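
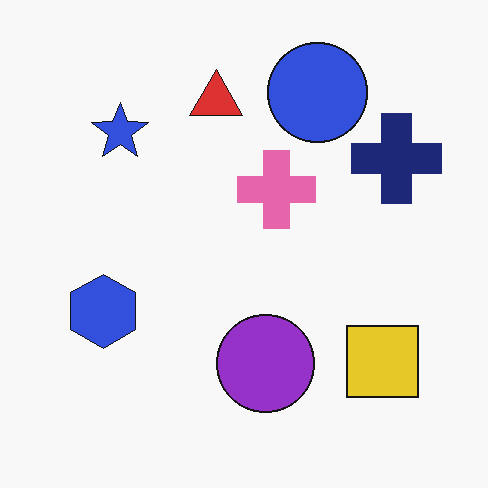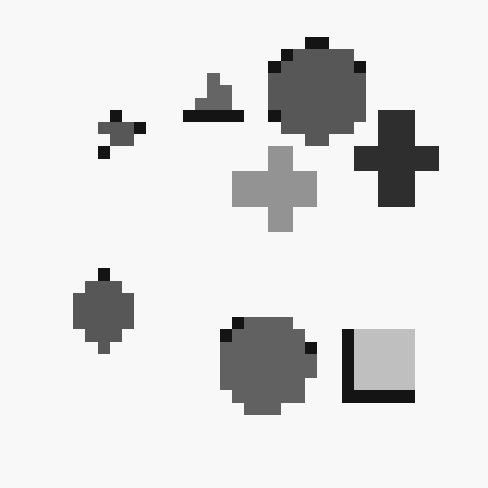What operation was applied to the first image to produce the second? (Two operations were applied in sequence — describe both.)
It was converted to grayscale, then coarsely pixelated.

All color is removed — every shape is now a shade of grey. Shapes are reduced to large square blocks; fine edges and outlines are lost — a downscale-then-upscale (mosaic) effect.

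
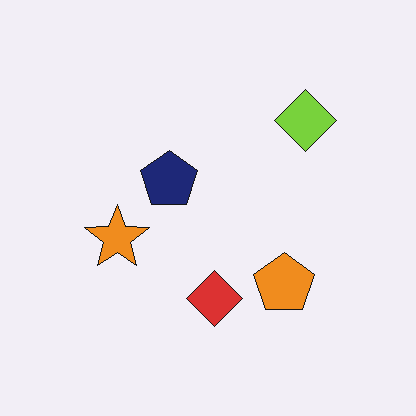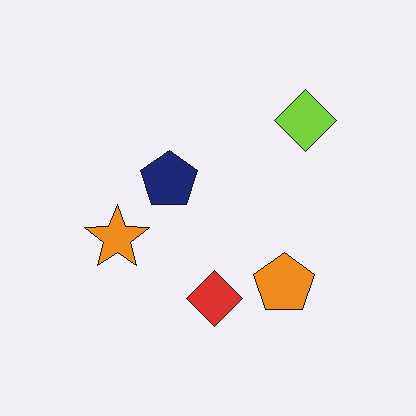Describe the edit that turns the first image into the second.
The second image is the first JPEG-compressed with visible artifacts.

Blocky 8×8 compression artifacts appear around shape edges and the flat background shows ringing — characteristic JPEG degradation.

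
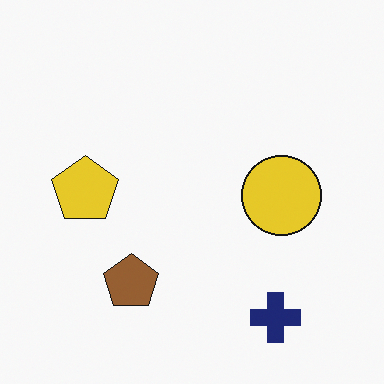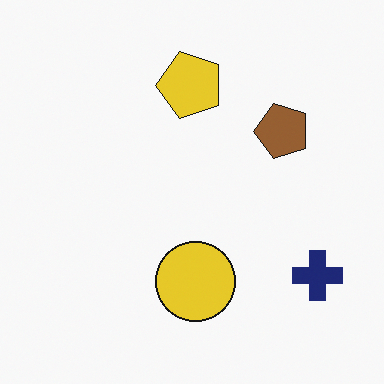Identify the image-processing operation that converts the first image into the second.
This is the original image transposed (reflected across the top-left ↔ bottom-right diagonal).

Shapes have swapped their row and column positions — what was in the top-right is now in the bottom-left — a diagonal reflection.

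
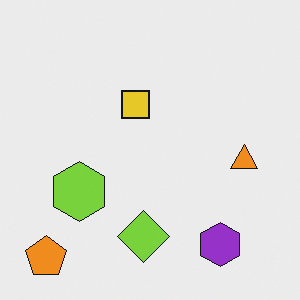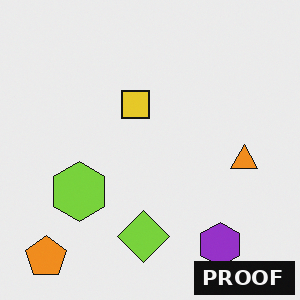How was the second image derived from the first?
This is the original image watermarked with the text "PROOF" in the lower-right corner.

A dark label reading "PROOF" appears in the lower-right corner.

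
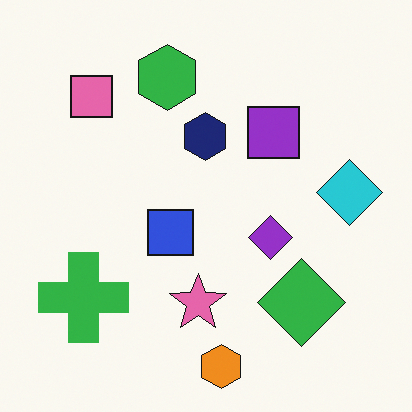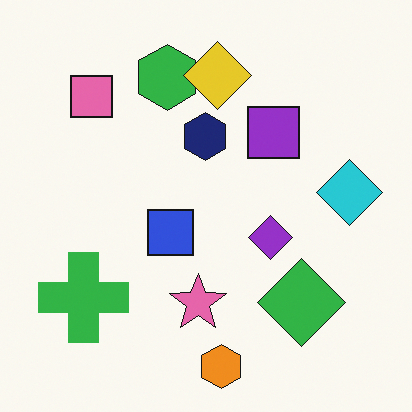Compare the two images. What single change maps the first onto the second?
This is the original image overlaid with an additional yellow diamond.

A yellow diamond appears in the second image that is absent from the first.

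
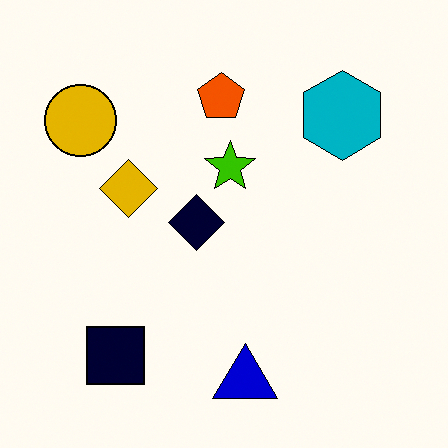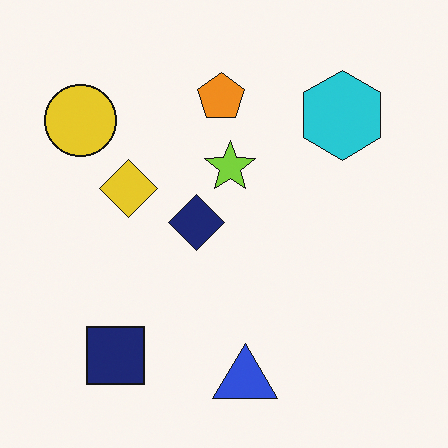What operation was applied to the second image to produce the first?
This is the original image given much higher contrast.

Tones are pushed away from mid-grey across the whole image — a global contrast change.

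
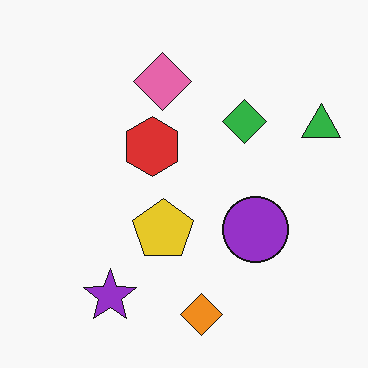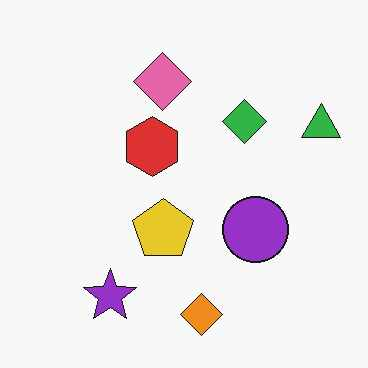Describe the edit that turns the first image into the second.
The transformation is: given moderate JPEG compression.

Blocky 8×8 compression artifacts appear around shape edges and the flat background shows ringing — characteristic JPEG degradation.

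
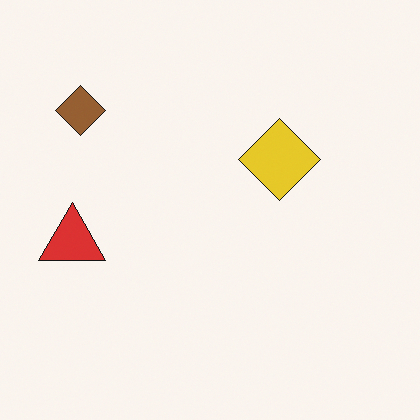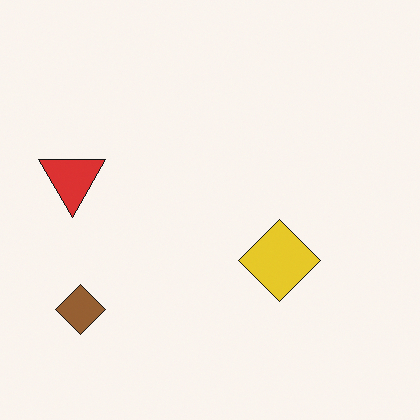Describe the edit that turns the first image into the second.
Flipped vertically (top ↔ bottom).

The brown diamond is in the top-left of the first image and the bottom-left of the second — shapes on opposite sides of the horizontal midline have swapped in a mirror flip.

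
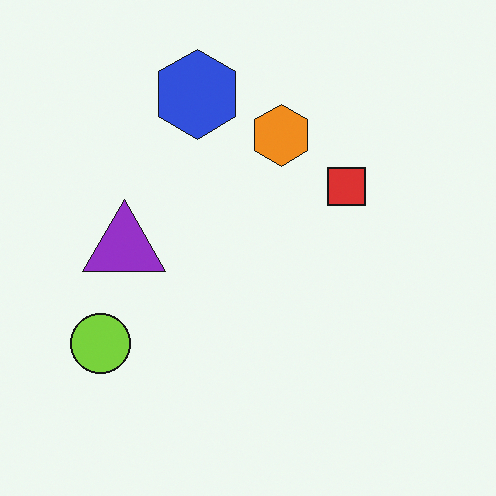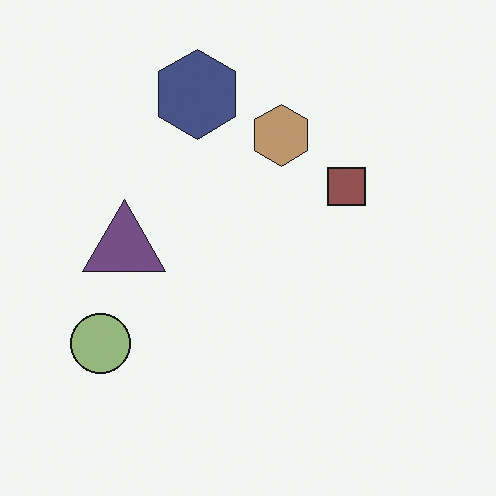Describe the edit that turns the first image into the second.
The second image is the first heavily desaturated.

All colors are more muted and greyish — a global saturation change.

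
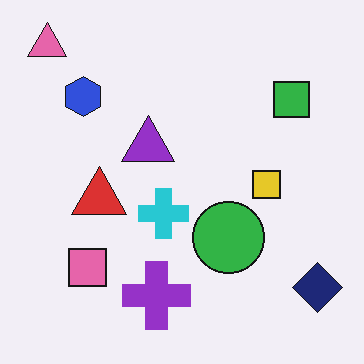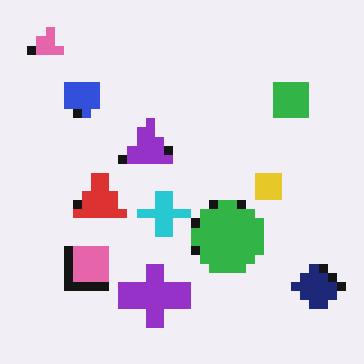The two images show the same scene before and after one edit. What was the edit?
The image was coarsely pixelated.

Shapes are reduced to large square blocks; fine edges and outlines are lost — a downscale-then-upscale (mosaic) effect.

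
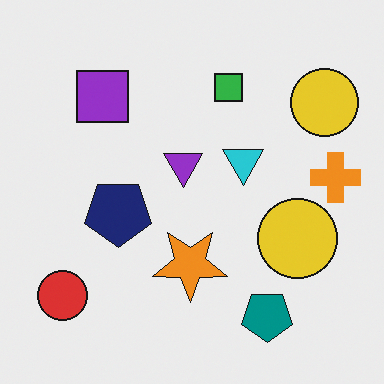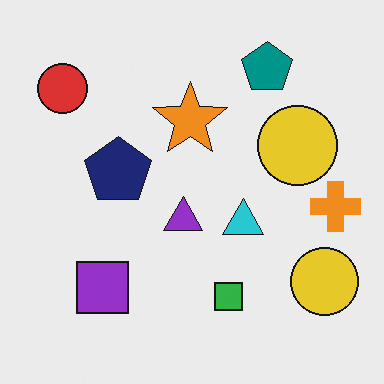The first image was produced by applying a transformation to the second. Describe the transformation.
This is the original image flipped vertically (top ↔ bottom).

The teal pentagon is in the top-right of the second image and the bottom-right of the first — shapes on opposite sides of the horizontal midline have swapped in a mirror flip.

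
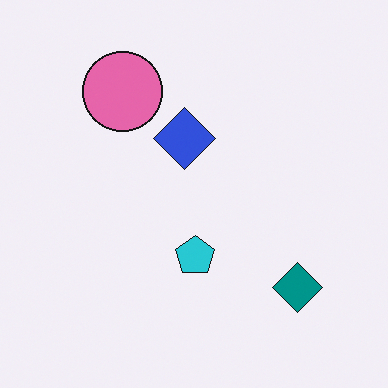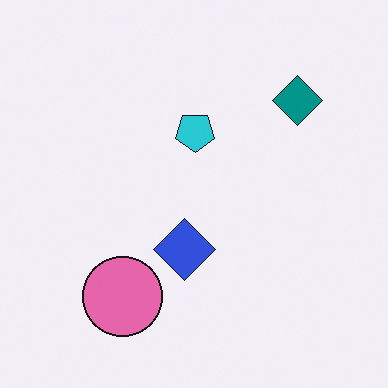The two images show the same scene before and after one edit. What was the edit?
It was flipped vertically (top ↔ bottom).

The pink circle is in the top-left of the first image and the bottom-left of the second — shapes on opposite sides of the horizontal midline have swapped in a mirror flip.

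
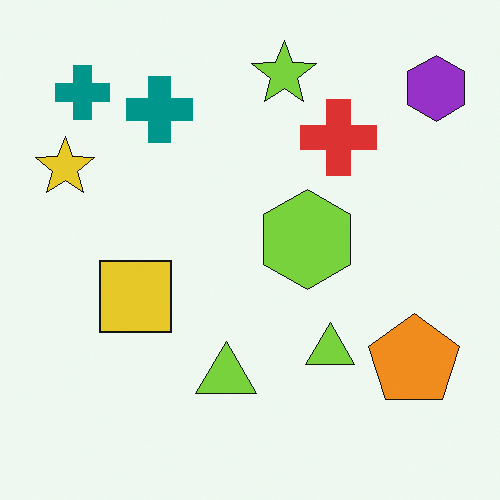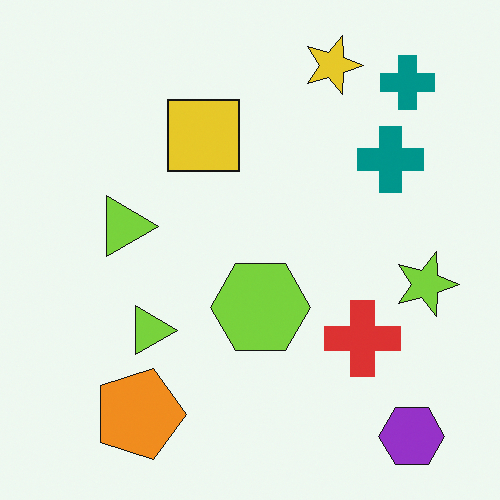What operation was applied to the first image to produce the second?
The transformation is: rotated 90° clockwise.

The purple hexagon sits in the top-right of the first image and the bottom-right of the second — consistent with a whole-image 90° clockwise rotation.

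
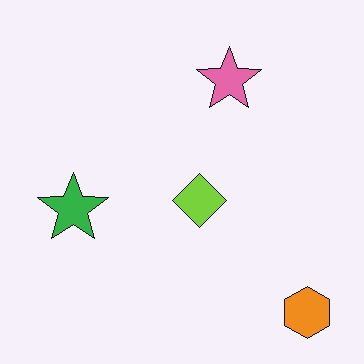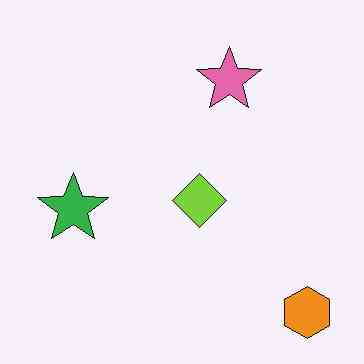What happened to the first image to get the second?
The transformation is: given moderate JPEG compression.

Blocky 8×8 compression artifacts appear around shape edges and the flat background shows ringing — characteristic JPEG degradation.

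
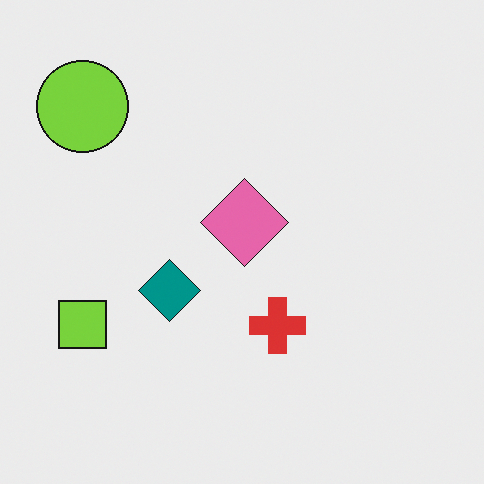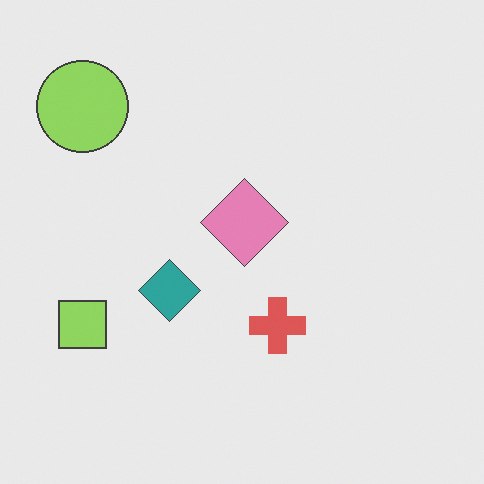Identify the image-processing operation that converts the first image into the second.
The transformation is: given slightly reduced contrast.

Tones are pushed toward mid-grey across the whole image — a global contrast change.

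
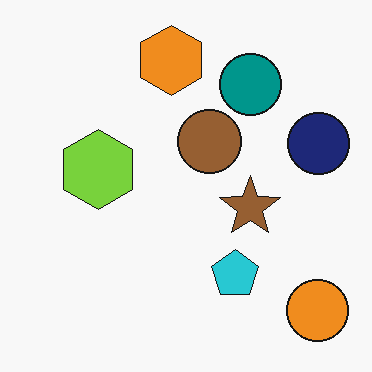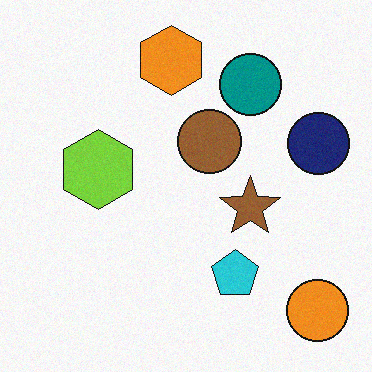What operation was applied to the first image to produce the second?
Degraded with subtle gaussian noise.

Random speckle covers the whole image, including the flat background.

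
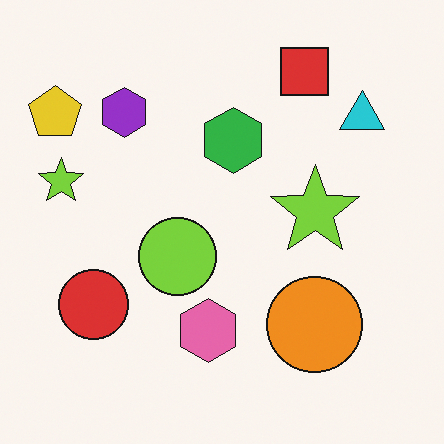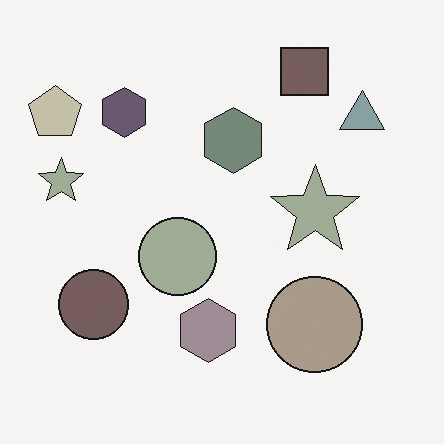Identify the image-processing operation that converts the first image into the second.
The second image is the first heavily desaturated.

All colors are more muted and greyish — a global saturation change.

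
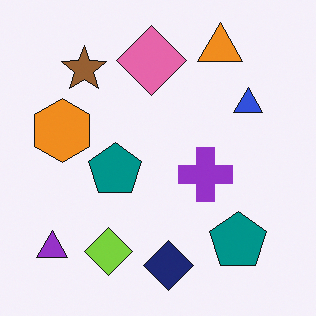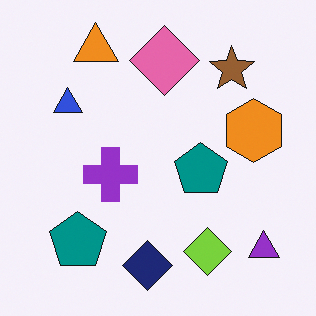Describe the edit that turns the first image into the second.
The image was flipped horizontally (left ↔ right).

The purple triangle is in the bottom-left of the first image and the bottom-right of the second — shapes on opposite sides of the vertical midline have swapped in a mirror flip.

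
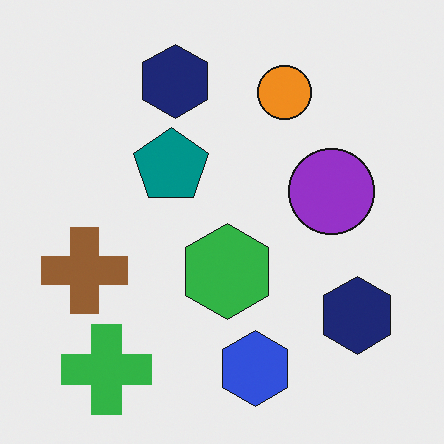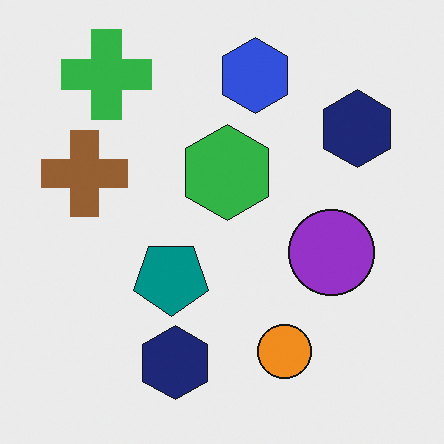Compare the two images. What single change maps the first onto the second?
It was flipped vertically (top ↔ bottom).

The green cross is in the bottom-left of the first image and the top-left of the second — shapes on opposite sides of the horizontal midline have swapped in a mirror flip.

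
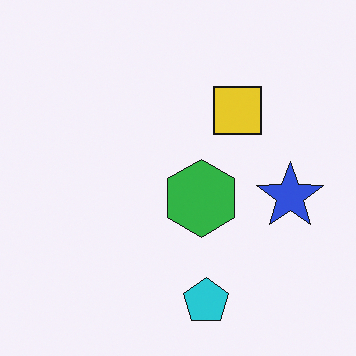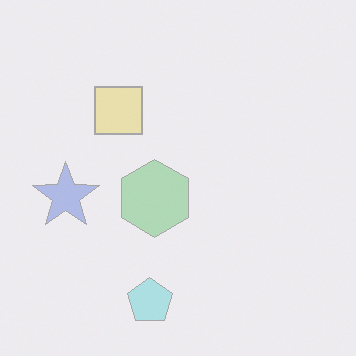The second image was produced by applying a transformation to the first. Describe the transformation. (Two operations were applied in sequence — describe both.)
The second image is the first flipped horizontally (left ↔ right), then washed out (contrast reduced).

The blue star is in the right of the first image and the left of the second — shapes on opposite sides of the vertical midline have swapped in a mirror flip. Tones are pushed toward mid-grey across the whole image — a global contrast change.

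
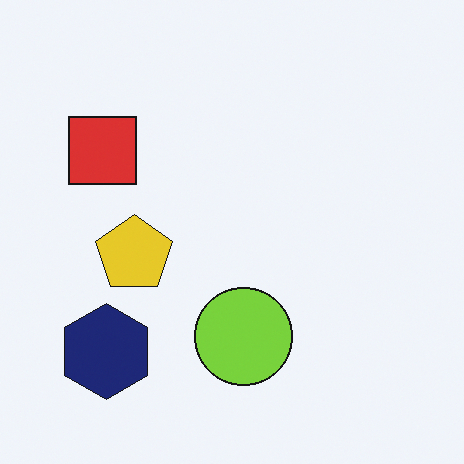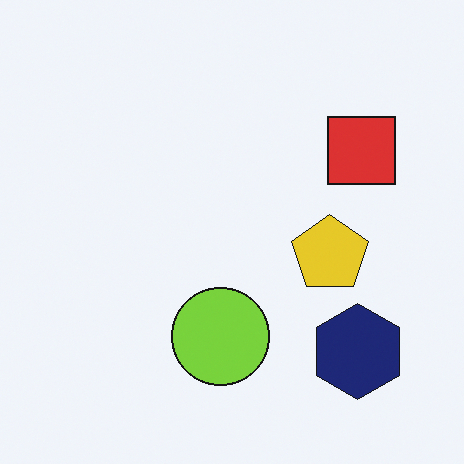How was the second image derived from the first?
This is the original image flipped horizontally (left ↔ right).

The red square is in the top-left of the first image and the top-right of the second — shapes on opposite sides of the vertical midline have swapped in a mirror flip.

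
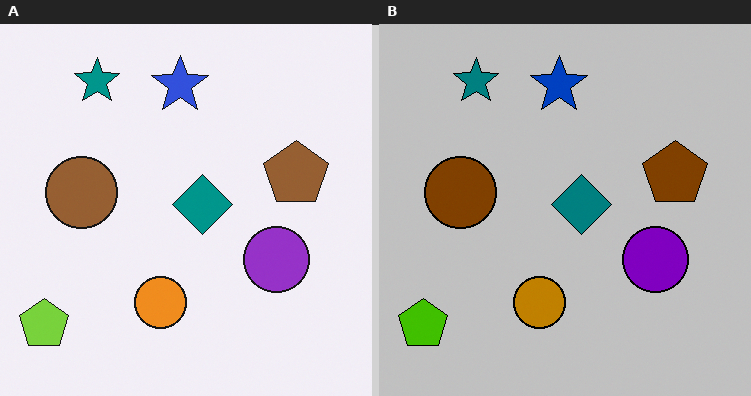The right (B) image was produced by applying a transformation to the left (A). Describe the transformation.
The transformation is: heavily posterized to just a handful of flat colors.

Each flat color has snapped to a coarser quantized level — most visibly, the near-white background has dropped to a flat grey.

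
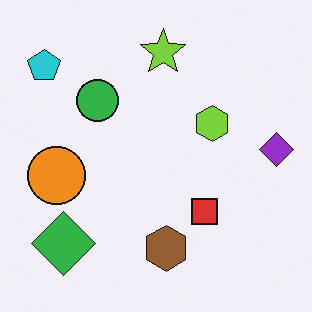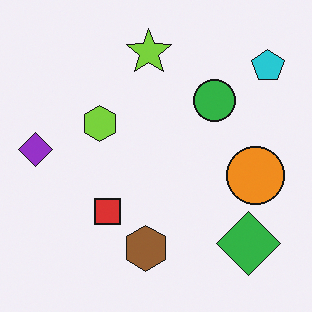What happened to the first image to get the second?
The image was flipped horizontally (left ↔ right).

The purple diamond is in the right of the first image and the left of the second — shapes on opposite sides of the vertical midline have swapped in a mirror flip.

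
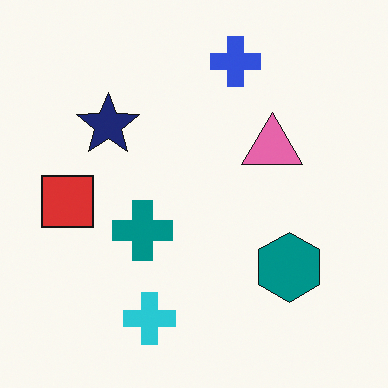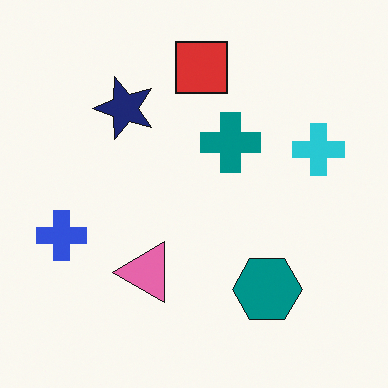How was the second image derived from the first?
The second image is the first transposed (reflected across the top-left ↔ bottom-right diagonal).

Shapes have swapped their row and column positions — what was in the top-right is now in the bottom-left — a diagonal reflection.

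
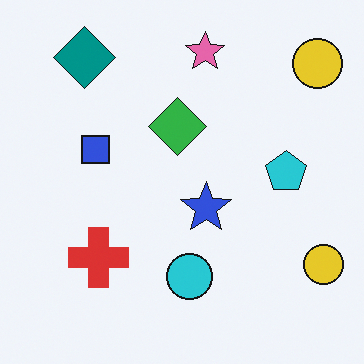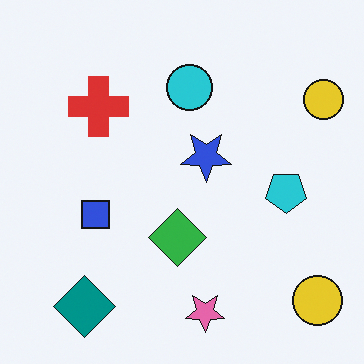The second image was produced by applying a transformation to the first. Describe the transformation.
It was flipped vertically (top ↔ bottom).

The pink star is in the top of the first image and the bottom of the second — shapes on opposite sides of the horizontal midline have swapped in a mirror flip.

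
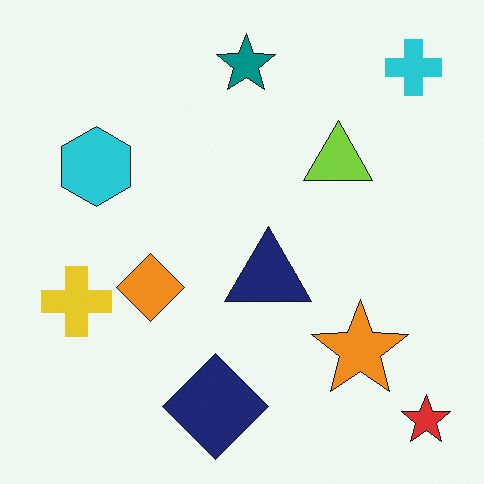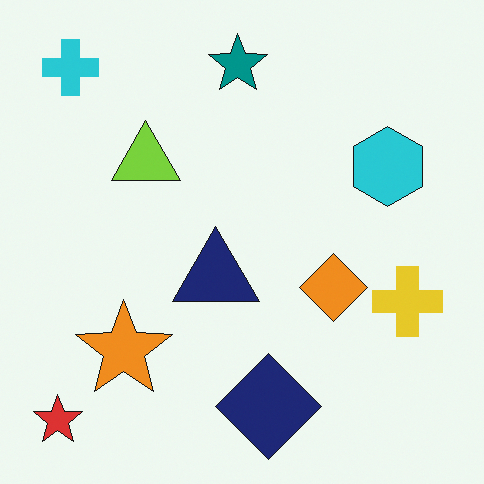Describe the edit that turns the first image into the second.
The second image is the first flipped horizontally (left ↔ right).

The red star is in the bottom-right of the first image and the bottom-left of the second — shapes on opposite sides of the vertical midline have swapped in a mirror flip.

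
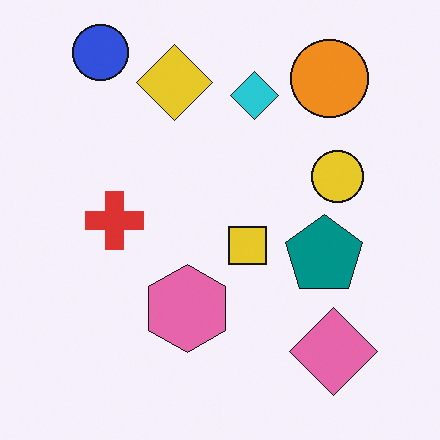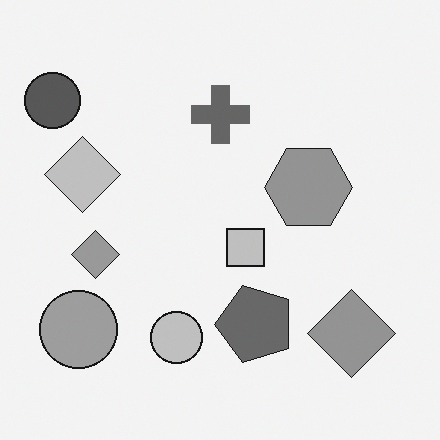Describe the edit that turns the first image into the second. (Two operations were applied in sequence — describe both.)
The image was converted to grayscale, then transposed (reflected across the top-left ↔ bottom-right diagonal).

All color is removed — every shape is now a shade of grey. Shapes have swapped their row and column positions — what was in the top-right is now in the bottom-left — a diagonal reflection.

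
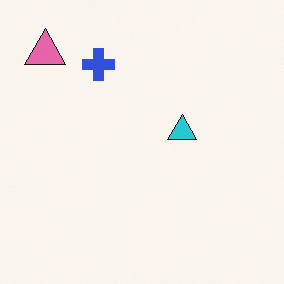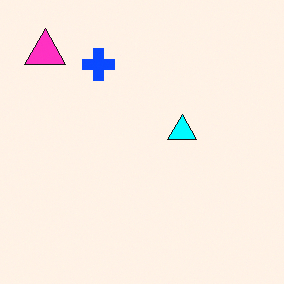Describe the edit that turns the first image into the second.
Made much more vivid (saturation change).

All colors are more vivid — a global saturation change.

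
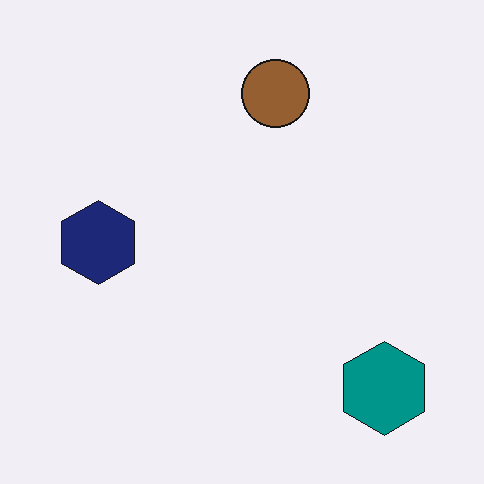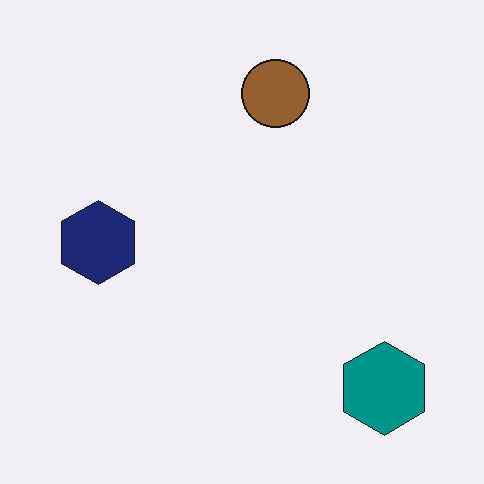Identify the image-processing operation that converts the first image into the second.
The second image is the first JPEG-compressed with visible artifacts.

Blocky 8×8 compression artifacts appear around shape edges and the flat background shows ringing — characteristic JPEG degradation.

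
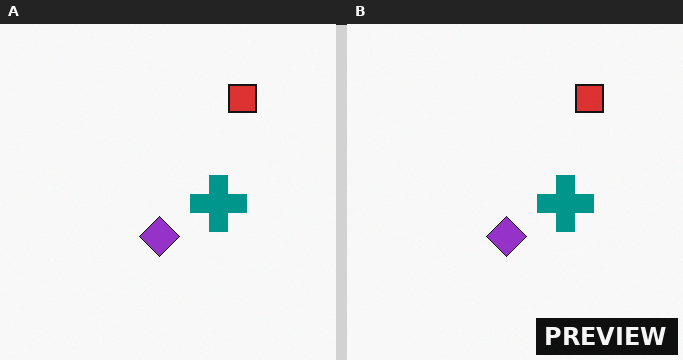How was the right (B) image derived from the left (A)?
The right (B) image is the left (A) watermarked with the text "PREVIEW" in the lower-right corner.

A dark label reading "PREVIEW" appears in the lower-right corner.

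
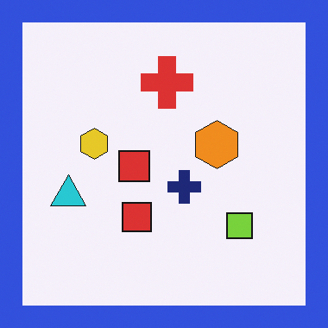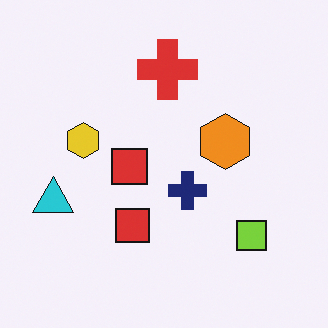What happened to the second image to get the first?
It was framed with a blue border.

A solid blue frame runs around the edge of the first image, with the content slightly shrunk inside it.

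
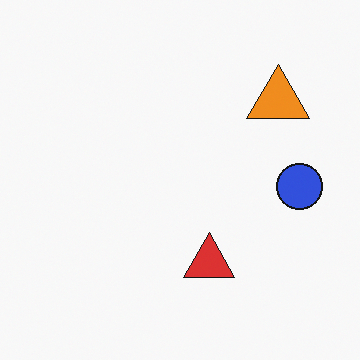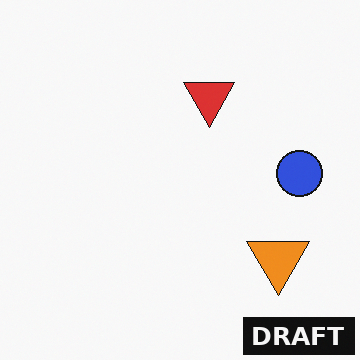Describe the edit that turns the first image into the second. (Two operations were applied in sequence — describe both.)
It was flipped vertically (top ↔ bottom), then watermarked with the text "DRAFT" in the lower-right corner.

The red triangle is in the bottom of the first image and the top of the second — shapes on opposite sides of the horizontal midline have swapped in a mirror flip. A dark label reading "DRAFT" appears in the lower-right corner.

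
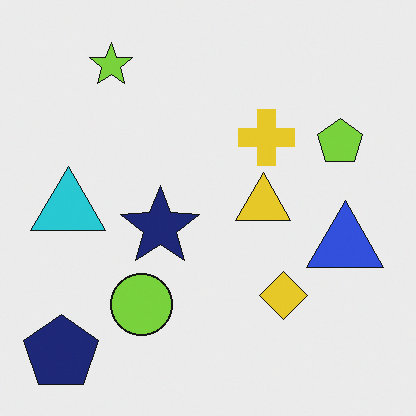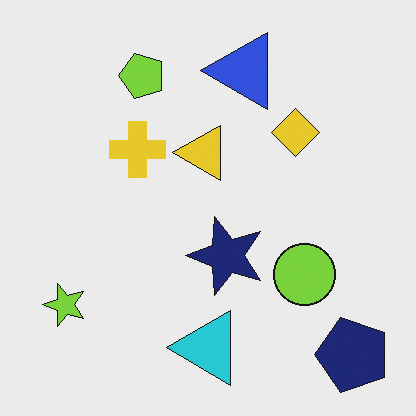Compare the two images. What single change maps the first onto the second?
The image was rotated 90° counter-clockwise.

The navy pentagon sits in the bottom-left of the first image and the bottom-right of the second — consistent with a whole-image 90° counter-clockwise rotation.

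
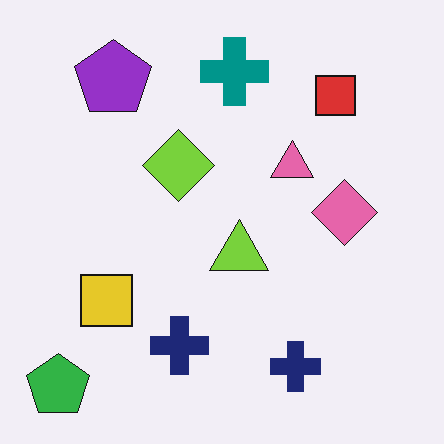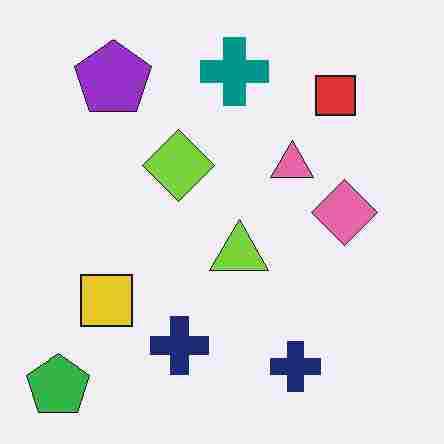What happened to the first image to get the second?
The image was degraded with heavy JPEG compression.

Blocky 8×8 compression artifacts appear around shape edges and the flat background shows ringing — characteristic JPEG degradation.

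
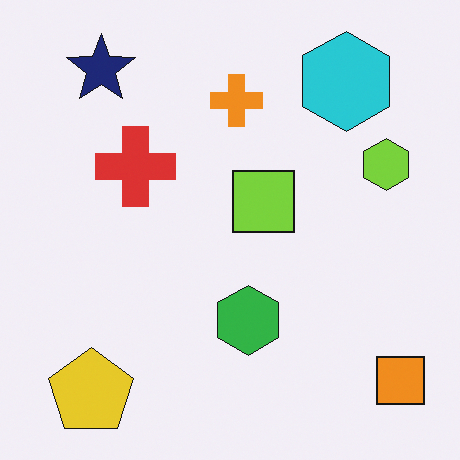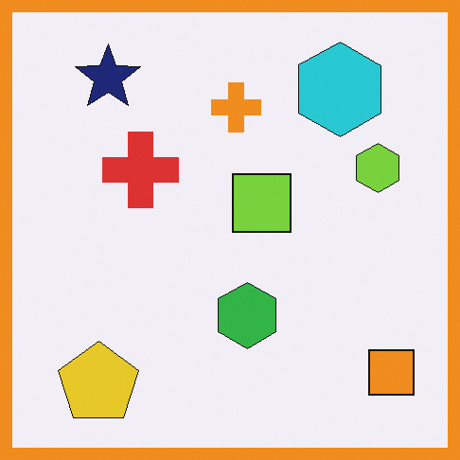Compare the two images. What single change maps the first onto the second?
The transformation is: framed with a orange border.

A solid orange frame runs around the edge of the second image, with the content slightly shrunk inside it.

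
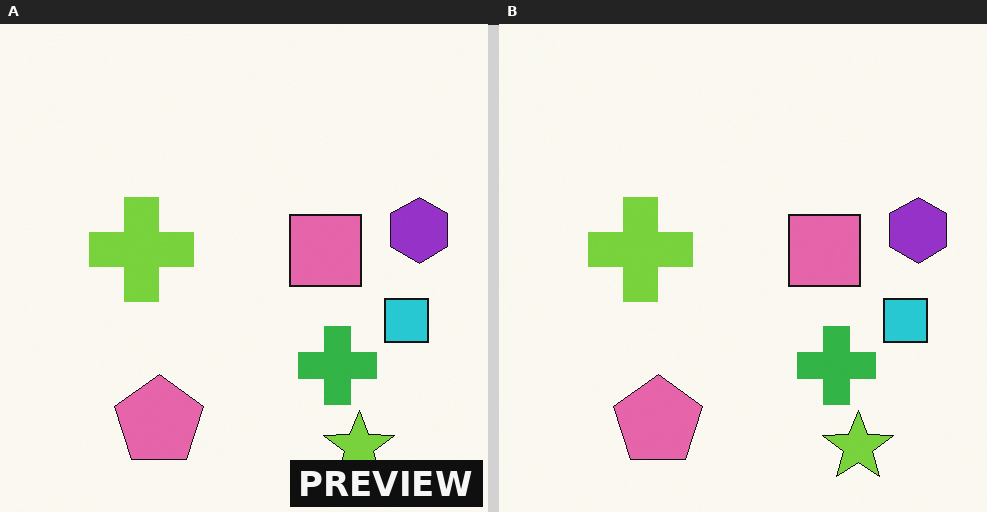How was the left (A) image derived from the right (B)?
It was watermarked with the text "PREVIEW" in the lower-right corner.

A dark label reading "PREVIEW" appears in the lower-right corner.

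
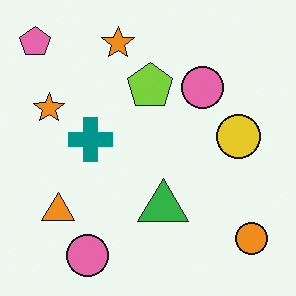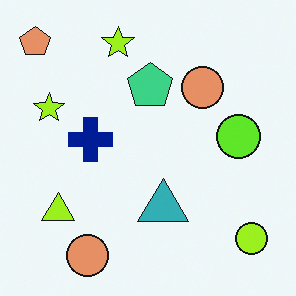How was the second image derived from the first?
The image was hue-shifted slightly.

Every shape's color has rotated by the same amount around the hue wheel — a uniform hue shift.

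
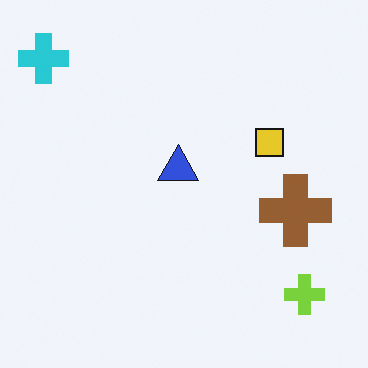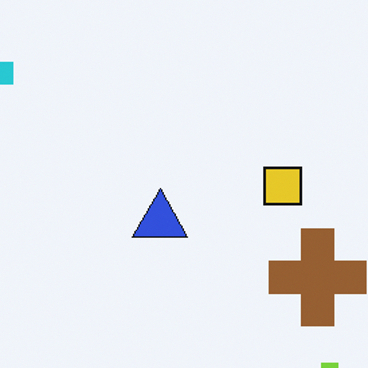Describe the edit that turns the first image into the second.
This is the original image cropped slightly and scaled back up.

The visible shapes are larger and the field of view is narrower; shapes near the original edges may be partly or wholly outside the frame — a crop-and-rescale.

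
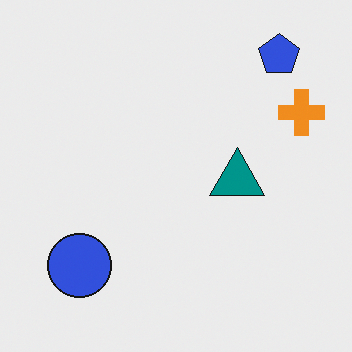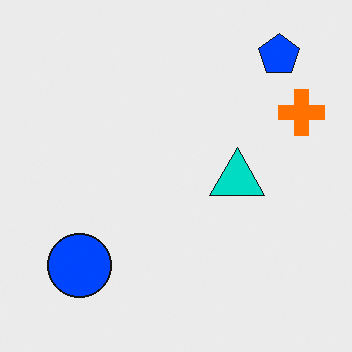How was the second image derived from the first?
This is the original image made much more vivid (saturation change).

All colors are more vivid — a global saturation change.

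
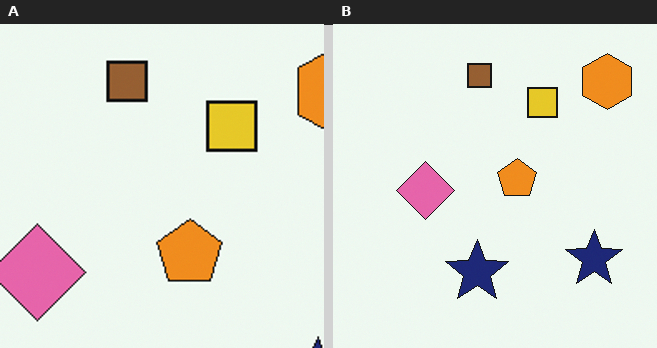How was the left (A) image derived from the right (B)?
The transformation is: cropped tightly and scaled back up.

The visible shapes are larger and the field of view is narrower; shapes near the original edges may be partly or wholly outside the frame — a crop-and-rescale.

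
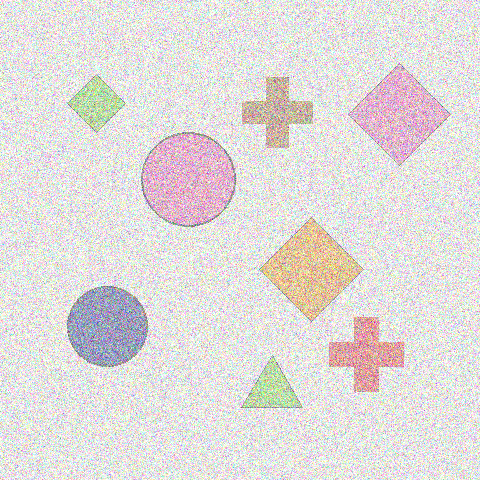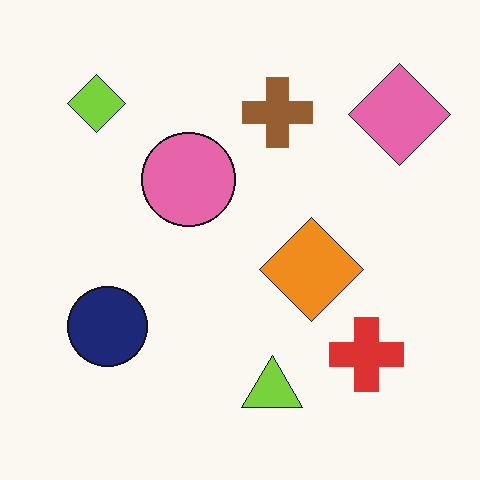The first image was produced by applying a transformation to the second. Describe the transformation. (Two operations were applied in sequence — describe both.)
The transformation is: washed out (contrast reduced), then degraded with strong gaussian noise.

Tones are pushed toward mid-grey across the whole image — a global contrast change. Random speckle covers the whole image, including the flat background.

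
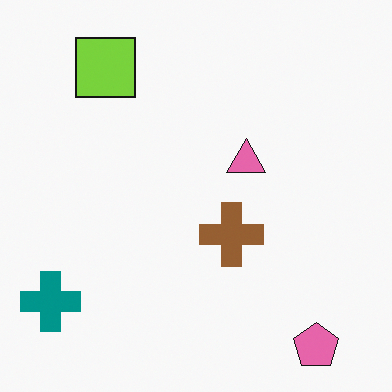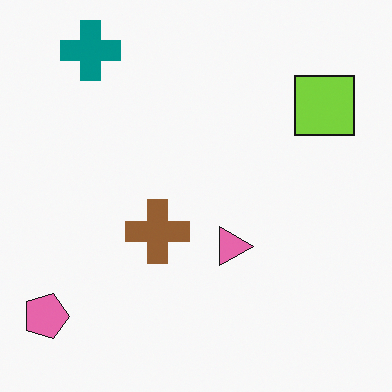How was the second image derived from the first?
The image was rotated 90° clockwise.

The pink pentagon sits in the bottom-right of the first image and the bottom-left of the second — consistent with a whole-image 90° clockwise rotation.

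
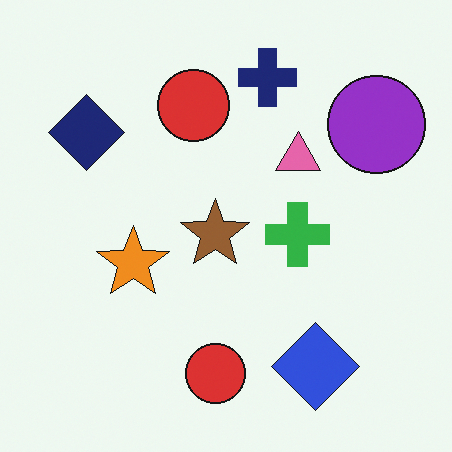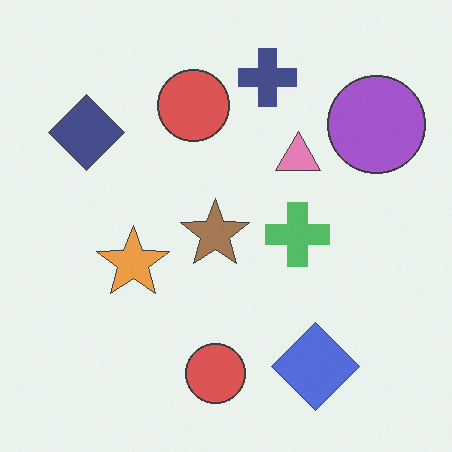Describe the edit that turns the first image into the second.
The transformation is: given slightly reduced contrast.

Tones are pushed toward mid-grey across the whole image — a global contrast change.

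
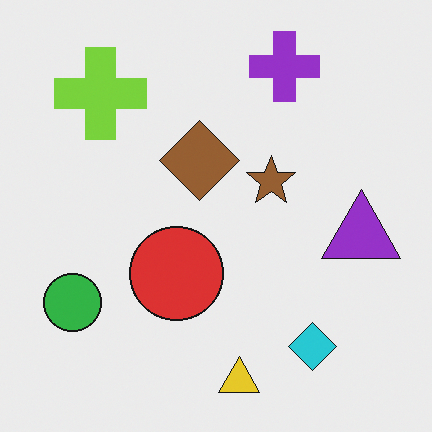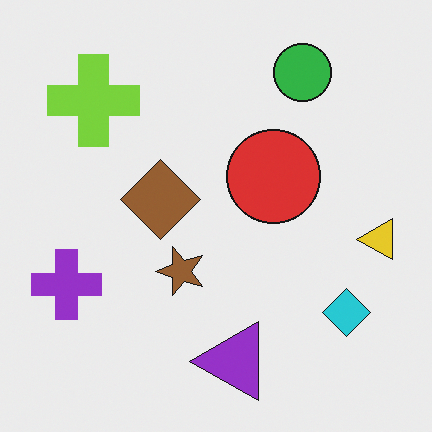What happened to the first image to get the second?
Transposed (reflected across the top-left ↔ bottom-right diagonal).

Shapes have swapped their row and column positions — what was in the top-right is now in the bottom-left — a diagonal reflection.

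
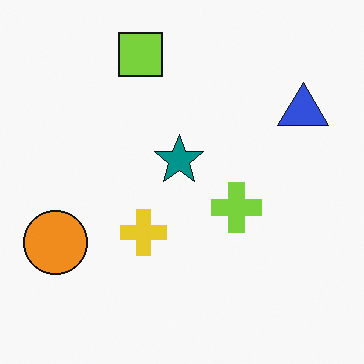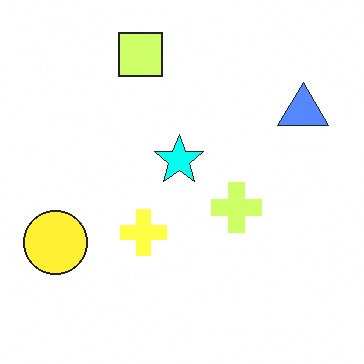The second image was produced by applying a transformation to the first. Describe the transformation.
The image was brightened a lot.

Every pixel — background and shapes alike — is uniformly brightened.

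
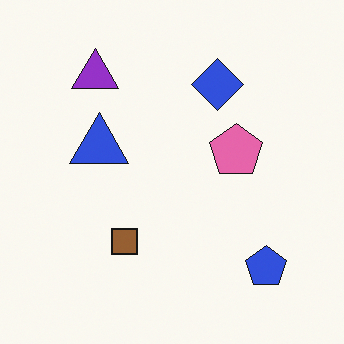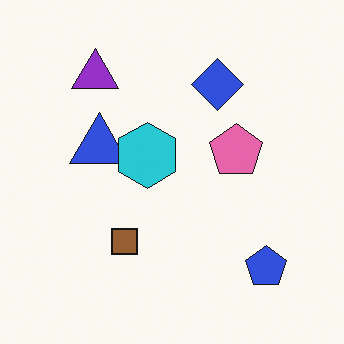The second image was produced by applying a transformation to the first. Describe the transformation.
The image was overlaid with an additional cyan hexagon.

A cyan hexagon appears in the second image that is absent from the first.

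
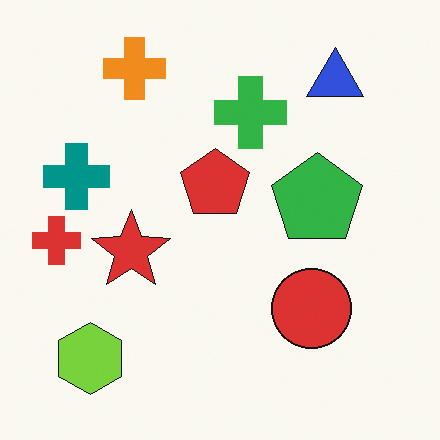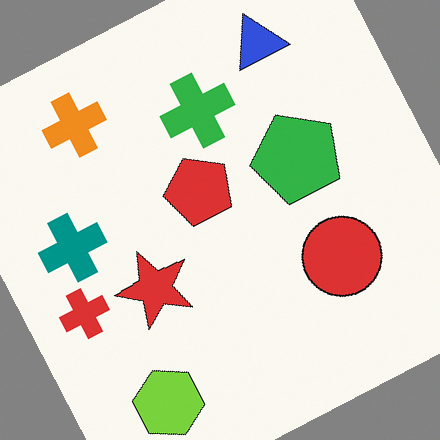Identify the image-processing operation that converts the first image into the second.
This is the original image rotated counter-clockwise by a clearly visible amount.

Every shape is tilted by the same angle and the image corners show triangular fill wedges — a whole-image rotation by a non-right angle.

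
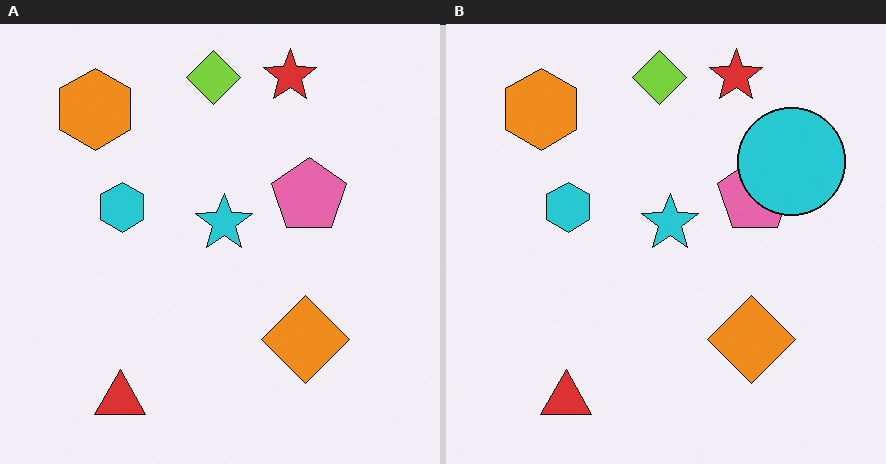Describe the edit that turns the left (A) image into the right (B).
This is the original image overlaid with an additional cyan circle.

A cyan circle appears in the right (B) image that is absent from the left (A).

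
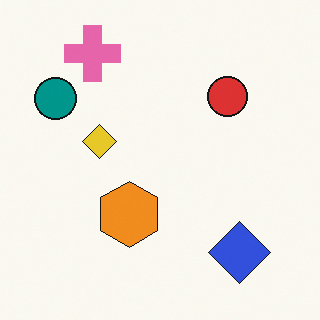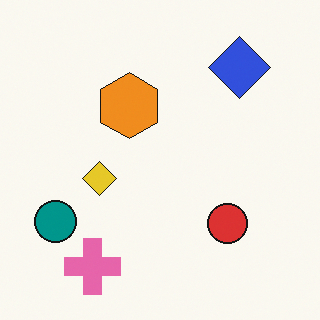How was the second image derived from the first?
Flipped vertically (top ↔ bottom).

The pink cross is in the top-left of the first image and the bottom-left of the second — shapes on opposite sides of the horizontal midline have swapped in a mirror flip.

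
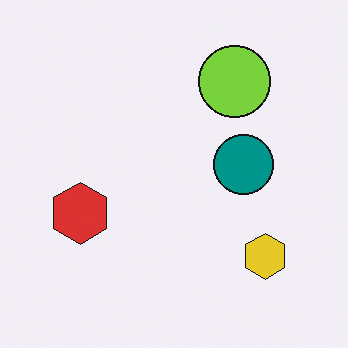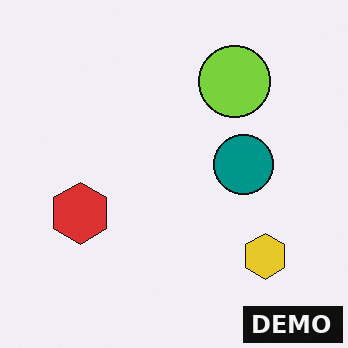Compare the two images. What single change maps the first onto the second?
The transformation is: watermarked with the text "DEMO" in the lower-right corner.

A dark label reading "DEMO" appears in the lower-right corner.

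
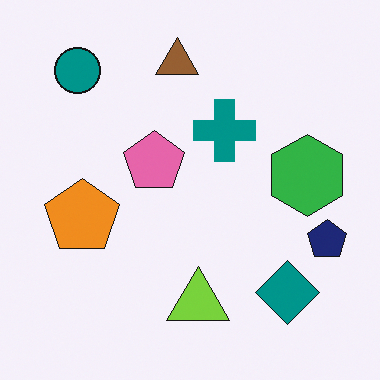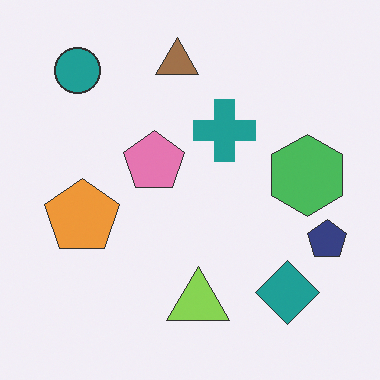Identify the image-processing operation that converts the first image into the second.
Given slightly reduced contrast.

Tones are pushed toward mid-grey across the whole image — a global contrast change.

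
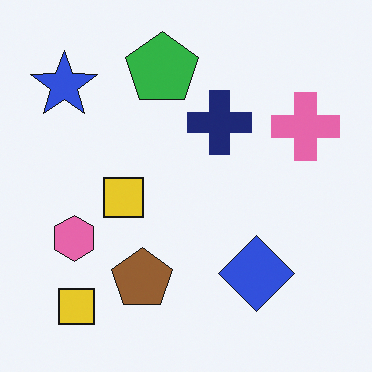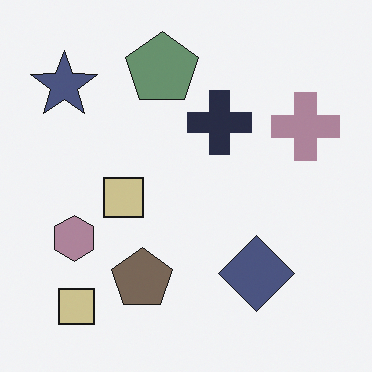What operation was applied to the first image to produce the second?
The image was heavily desaturated.

All colors are more muted and greyish — a global saturation change.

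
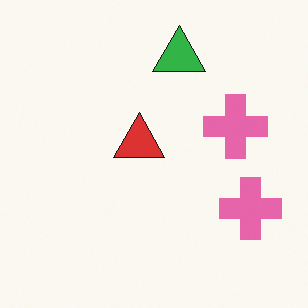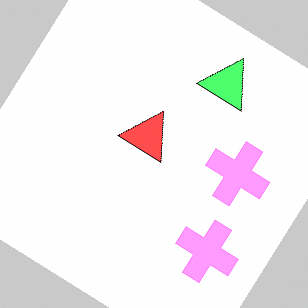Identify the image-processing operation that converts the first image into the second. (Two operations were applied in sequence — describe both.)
This is the original image rotated clockwise by a large amount — several tens of degrees, then noticeably brightened.

Every shape is tilted by the same angle and the image corners show triangular fill wedges — a whole-image rotation by a non-right angle. Every pixel — background and shapes alike — is uniformly brightened.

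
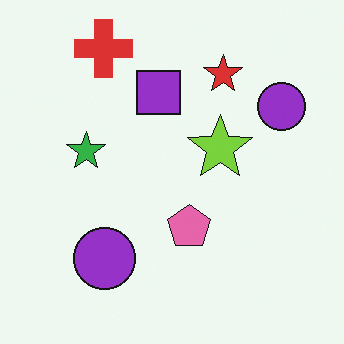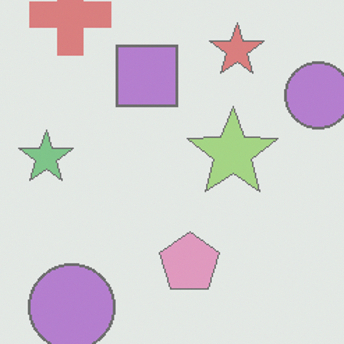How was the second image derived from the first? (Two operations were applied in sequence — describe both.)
Cropped slightly and scaled back up, then washed out (contrast reduced).

The visible shapes are larger and the field of view is narrower; shapes near the original edges may be partly or wholly outside the frame — a crop-and-rescale. Tones are pushed toward mid-grey across the whole image — a global contrast change.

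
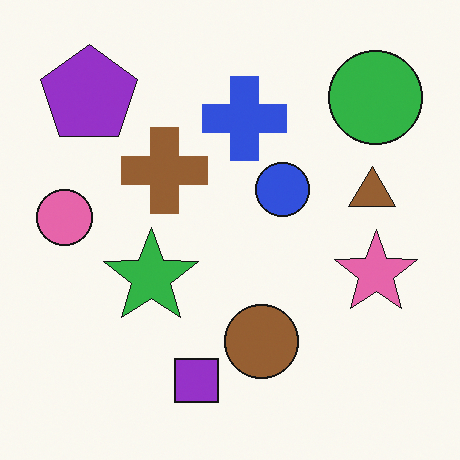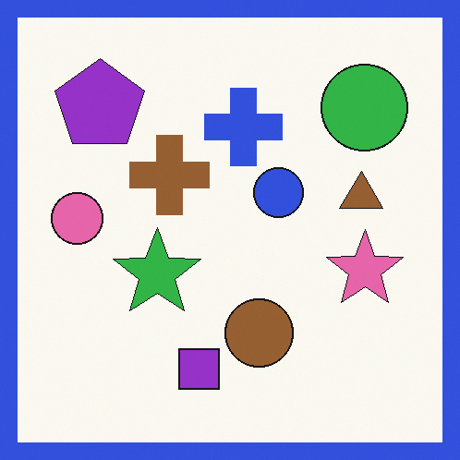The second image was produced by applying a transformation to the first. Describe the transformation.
The transformation is: framed with a blue border.

A solid blue frame runs around the edge of the second image, with the content slightly shrunk inside it.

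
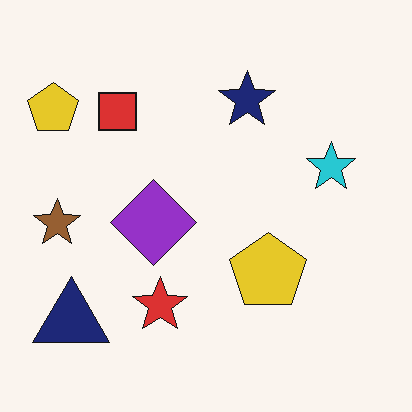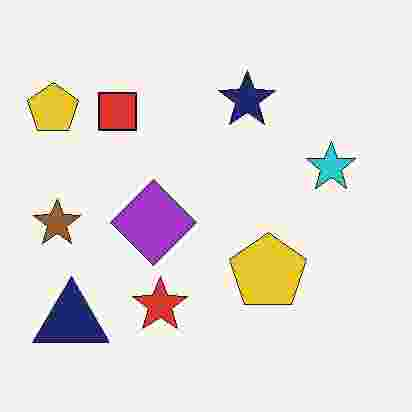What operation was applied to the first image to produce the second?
The transformation is: degraded with heavy JPEG compression.

Blocky 8×8 compression artifacts appear around shape edges and the flat background shows ringing — characteristic JPEG degradation.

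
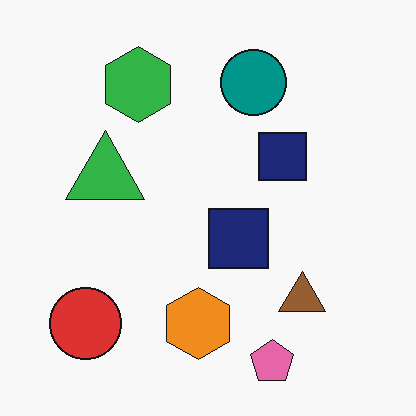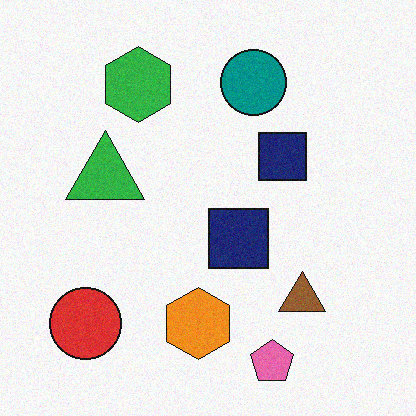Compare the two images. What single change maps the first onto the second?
The image was degraded with a light layer of grain.

Random speckle covers the whole image, including the flat background.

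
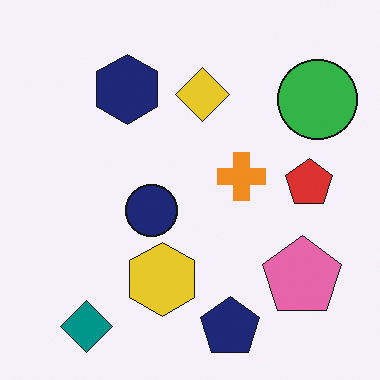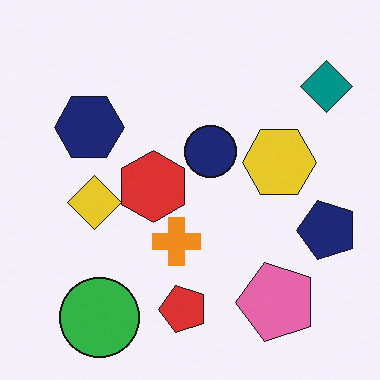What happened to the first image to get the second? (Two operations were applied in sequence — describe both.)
The image was transposed (reflected across the top-left ↔ bottom-right diagonal), then overlaid with an additional red hexagon.

Shapes have swapped their row and column positions — what was in the top-right is now in the bottom-left — a diagonal reflection. A red hexagon appears in the second image that is absent from the first.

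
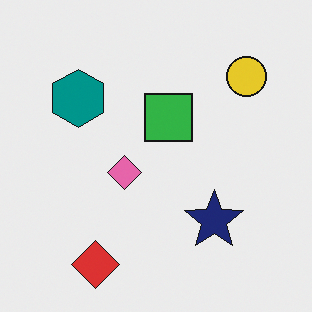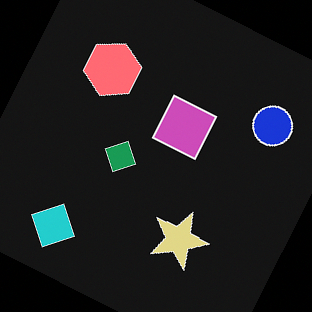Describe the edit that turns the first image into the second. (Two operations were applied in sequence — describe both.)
Color-inverted (negative), then rotated clockwise by a moderate amount.

The light background has become dark and every shape's color is its complement — a photographic negative. Every shape is tilted by the same angle and the image corners show triangular fill wedges — a whole-image rotation by a non-right angle.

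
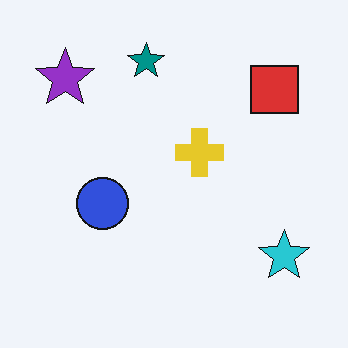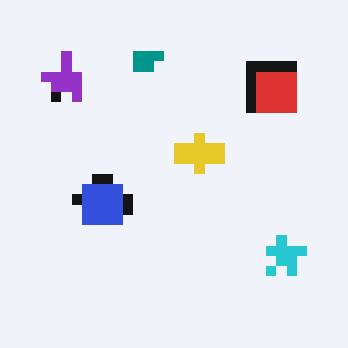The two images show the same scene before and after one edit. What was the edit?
It was coarsely pixelated.

Shapes are reduced to large square blocks; fine edges and outlines are lost — a downscale-then-upscale (mosaic) effect.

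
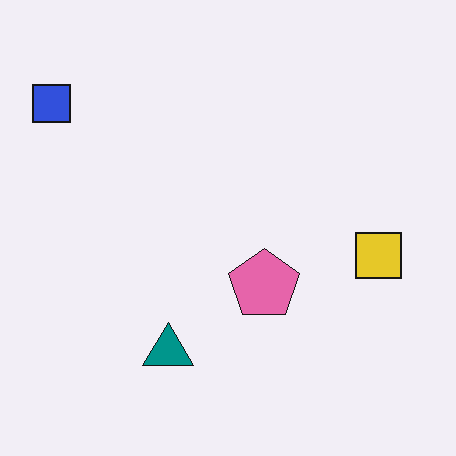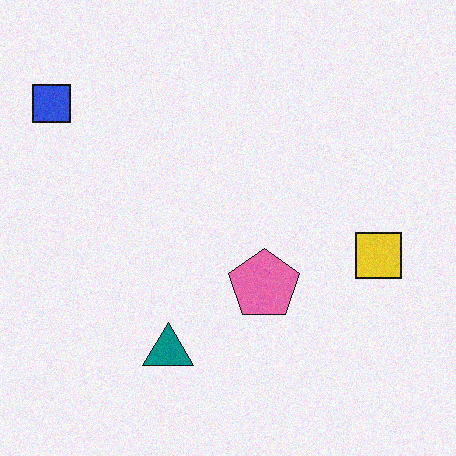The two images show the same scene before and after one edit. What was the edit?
The second image is the first degraded with light additive noise.

Random speckle covers the whole image, including the flat background.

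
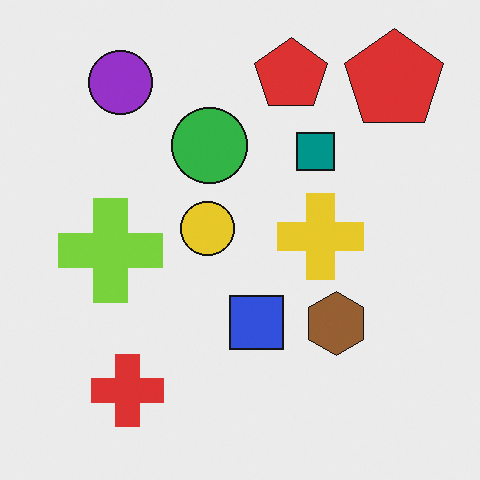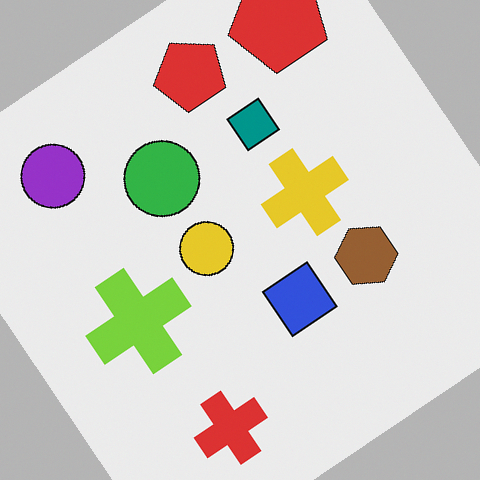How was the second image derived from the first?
The transformation is: rotated counter-clockwise by a large amount — several tens of degrees.

Every shape is tilted by the same angle and the image corners show triangular fill wedges — a whole-image rotation by a non-right angle.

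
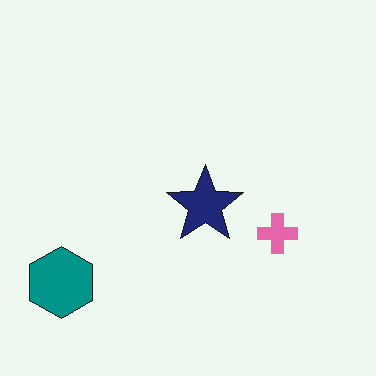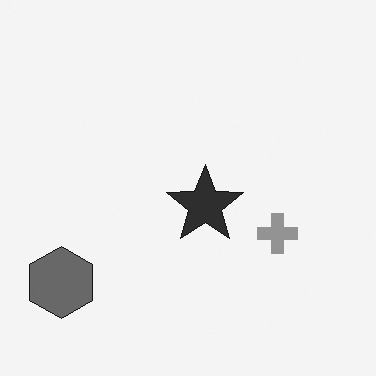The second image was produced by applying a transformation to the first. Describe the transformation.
The second image is the first converted to grayscale.

All color is removed — every shape is now a shade of grey.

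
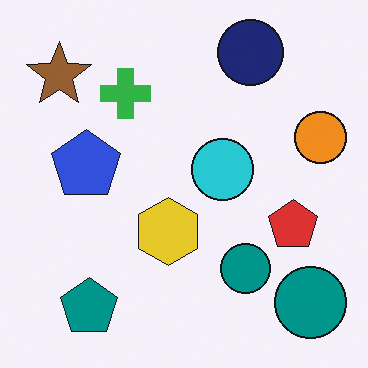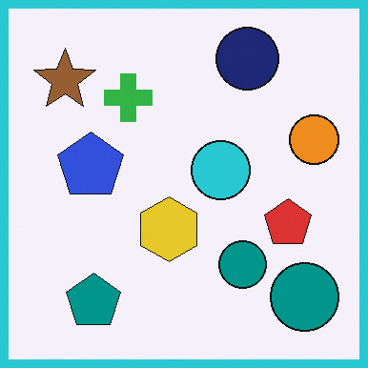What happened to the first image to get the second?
The transformation is: framed with a cyan border.

A solid cyan frame runs around the edge of the second image, with the content slightly shrunk inside it.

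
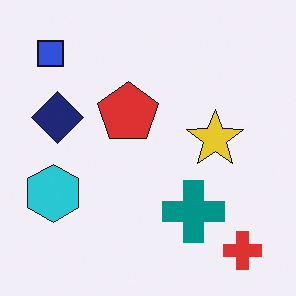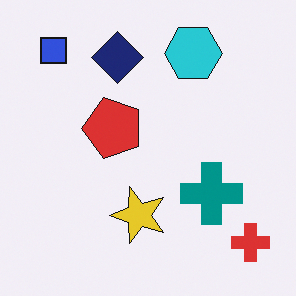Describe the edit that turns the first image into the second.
The image was transposed (reflected across the top-left ↔ bottom-right diagonal).

Shapes have swapped their row and column positions — what was in the top-right is now in the bottom-left — a diagonal reflection.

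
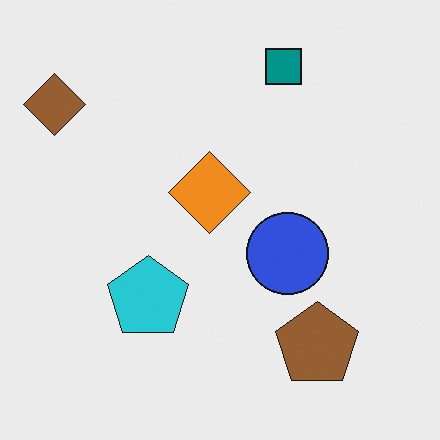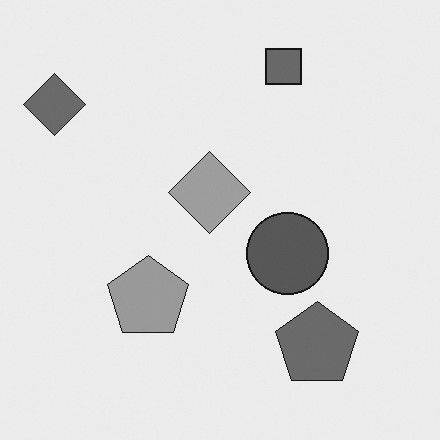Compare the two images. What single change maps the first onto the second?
The image was converted to grayscale.

All color is removed — every shape is now a shade of grey.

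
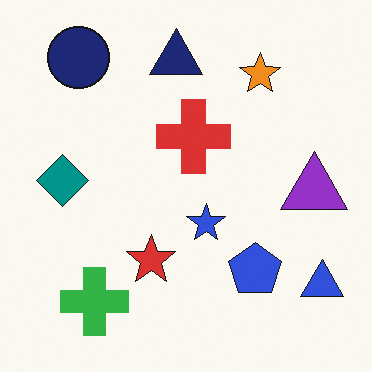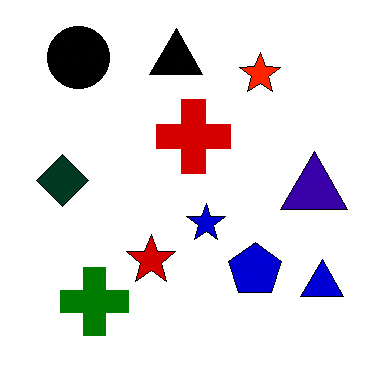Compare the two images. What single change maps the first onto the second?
Given much higher contrast.

Tones are pushed away from mid-grey across the whole image — a global contrast change.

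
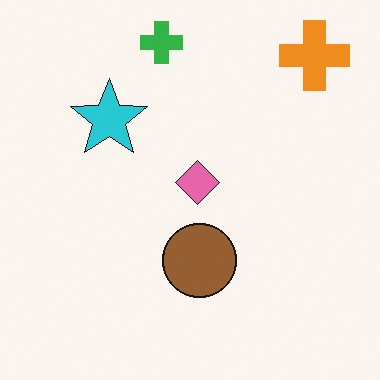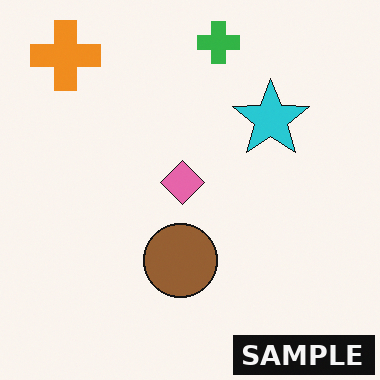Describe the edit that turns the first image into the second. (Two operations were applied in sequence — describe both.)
The image was flipped horizontally (left ↔ right), then watermarked with the text "SAMPLE" in the lower-right corner.

The orange cross is in the top-right of the first image and the top-left of the second — shapes on opposite sides of the vertical midline have swapped in a mirror flip. A dark label reading "SAMPLE" appears in the lower-right corner.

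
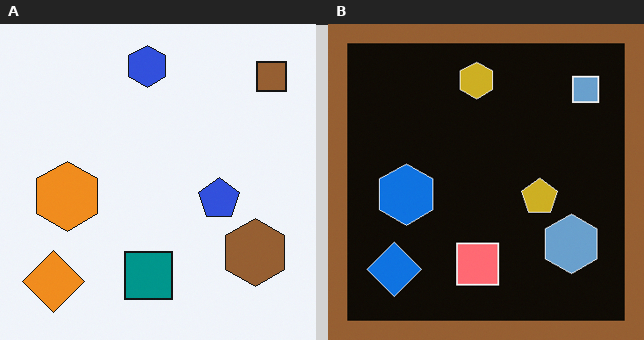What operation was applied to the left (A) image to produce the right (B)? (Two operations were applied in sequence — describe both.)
It was color-inverted (negative), then framed with a brown border.

The light background has become dark and every shape's color is its complement — a photographic negative. A solid brown frame runs around the edge of the right (B) image, with the content slightly shrunk inside it.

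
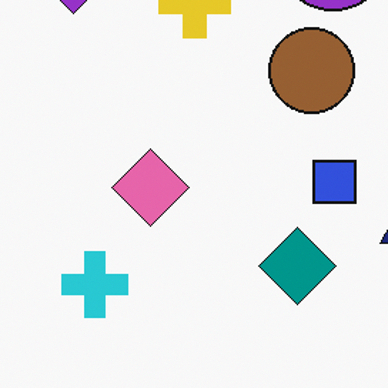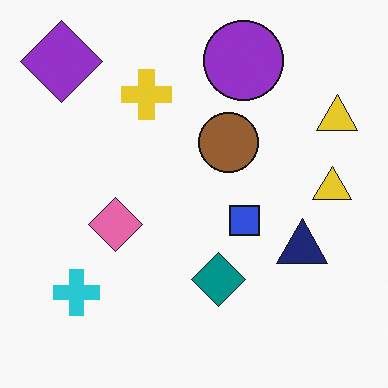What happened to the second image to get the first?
Cropped slightly and scaled back up.

The visible shapes are larger and the field of view is narrower; shapes near the original edges may be partly or wholly outside the frame — a crop-and-rescale.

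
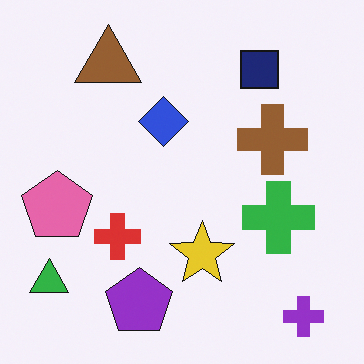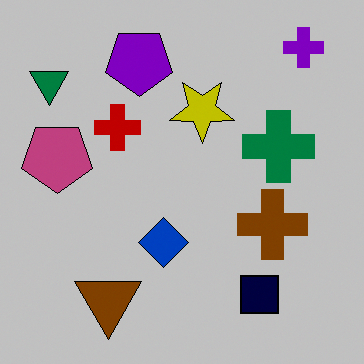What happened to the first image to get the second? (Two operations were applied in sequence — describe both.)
It was flipped vertically (top ↔ bottom), then aggressively posterized.

The purple cross is in the bottom-right of the first image and the top-right of the second — shapes on opposite sides of the horizontal midline have swapped in a mirror flip. Each flat color has snapped to a coarser quantized level — most visibly, the near-white background has dropped to a flat grey.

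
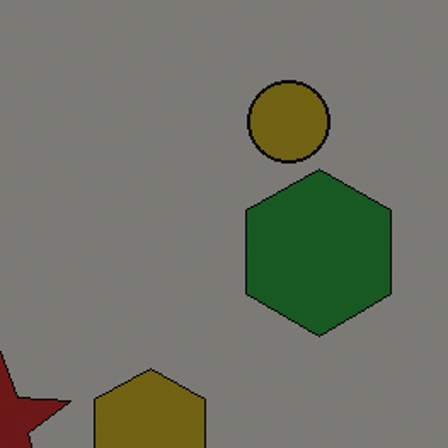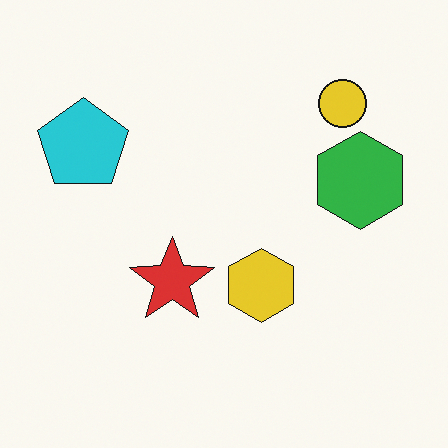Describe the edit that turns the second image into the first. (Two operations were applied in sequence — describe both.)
This is the original image noticeably darkened, then cropped tightly and scaled back up.

Every pixel — background and shapes alike — is uniformly darkened. The visible shapes are larger and the field of view is narrower; shapes near the original edges may be partly or wholly outside the frame — a crop-and-rescale.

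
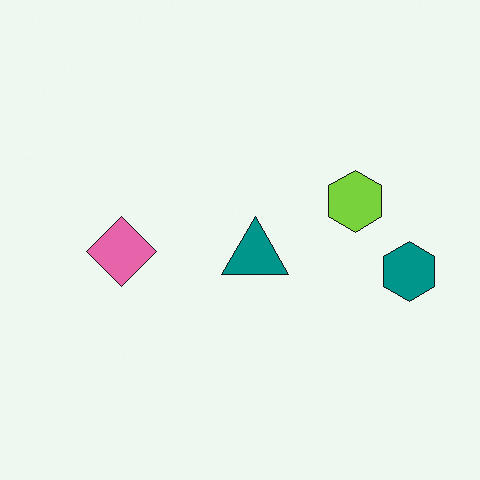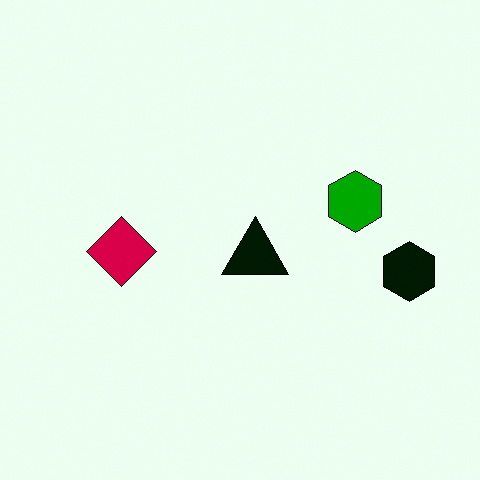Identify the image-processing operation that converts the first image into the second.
It was boosted in contrast.

Tones are pushed away from mid-grey across the whole image — a global contrast change.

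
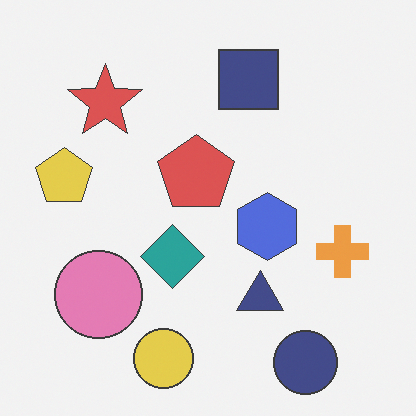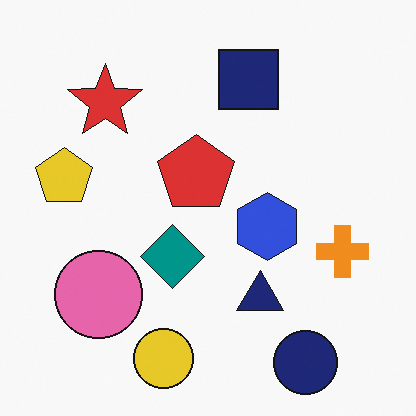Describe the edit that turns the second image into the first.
The transformation is: given slightly reduced contrast.

Tones are pushed toward mid-grey across the whole image — a global contrast change.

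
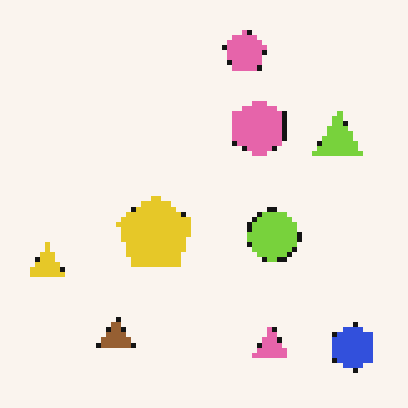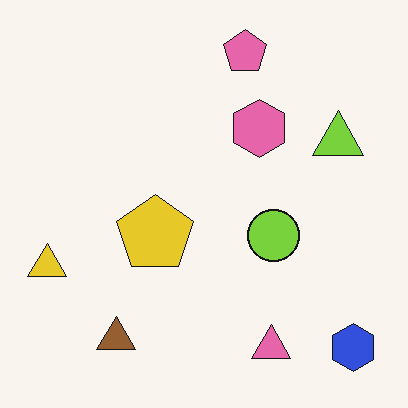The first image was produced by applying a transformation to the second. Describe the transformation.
This is the original image lightly pixelated (a mild mosaic effect).

Shapes are reduced to large square blocks; fine edges and outlines are lost — a downscale-then-upscale (mosaic) effect.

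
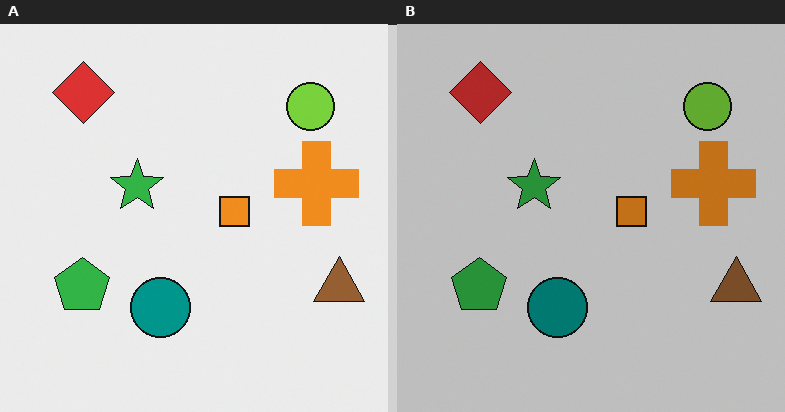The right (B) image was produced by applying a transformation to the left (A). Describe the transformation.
The image was slightly darkened.

Every pixel — background and shapes alike — is uniformly darkened.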